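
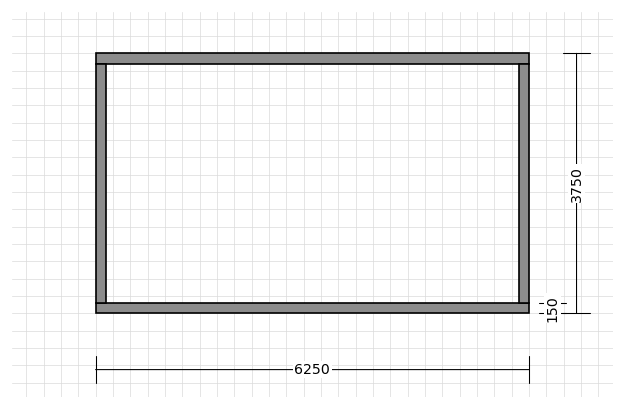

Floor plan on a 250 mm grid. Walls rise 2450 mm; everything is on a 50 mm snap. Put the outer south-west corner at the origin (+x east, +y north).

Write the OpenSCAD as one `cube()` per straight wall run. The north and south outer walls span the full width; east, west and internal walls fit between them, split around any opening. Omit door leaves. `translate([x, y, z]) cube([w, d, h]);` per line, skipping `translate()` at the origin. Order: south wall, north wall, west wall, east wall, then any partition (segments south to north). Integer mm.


cube([6250, 150, 2450]);
translate([0, 3600, 0]) cube([6250, 150, 2450]);
translate([0, 150, 0]) cube([150, 3450, 2450]);
translate([6100, 150, 0]) cube([150, 3450, 2450]);


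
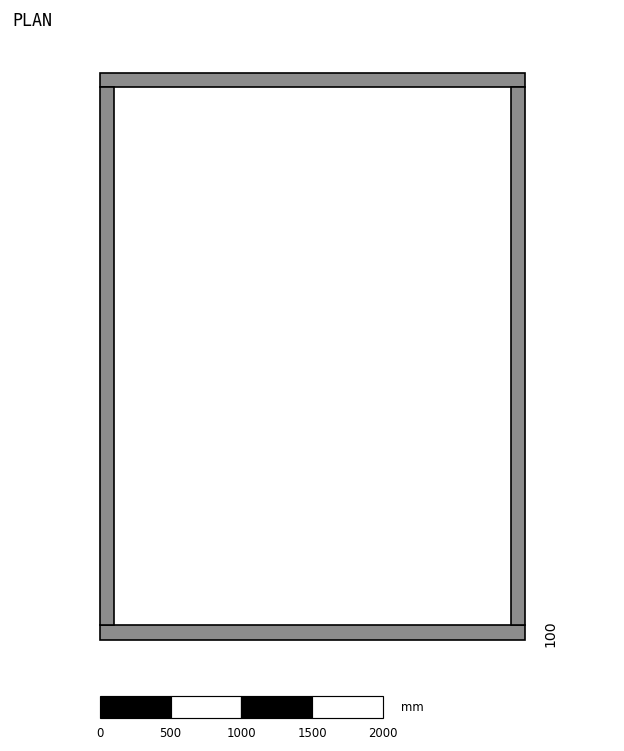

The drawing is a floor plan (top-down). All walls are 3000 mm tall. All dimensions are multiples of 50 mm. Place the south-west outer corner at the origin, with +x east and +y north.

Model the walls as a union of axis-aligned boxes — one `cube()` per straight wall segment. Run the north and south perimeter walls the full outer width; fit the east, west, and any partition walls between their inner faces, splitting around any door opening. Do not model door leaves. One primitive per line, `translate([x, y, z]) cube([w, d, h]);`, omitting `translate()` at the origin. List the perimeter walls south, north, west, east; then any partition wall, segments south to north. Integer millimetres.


cube([3000, 100, 3000]);
translate([0, 3900, 0]) cube([3000, 100, 3000]);
translate([0, 100, 0]) cube([100, 3800, 3000]);
translate([2900, 100, 0]) cube([100, 3800, 3000]);


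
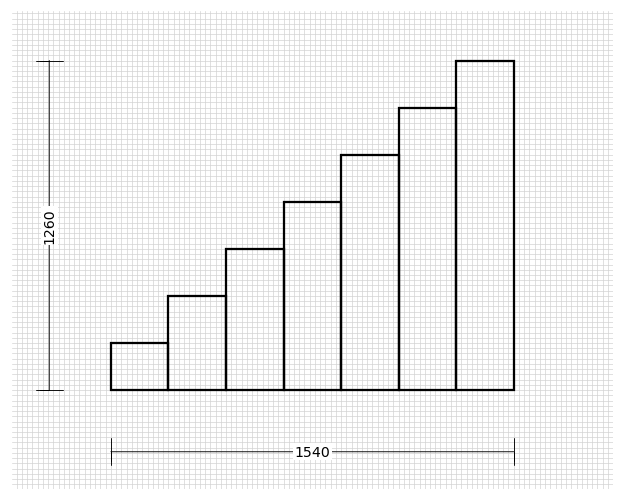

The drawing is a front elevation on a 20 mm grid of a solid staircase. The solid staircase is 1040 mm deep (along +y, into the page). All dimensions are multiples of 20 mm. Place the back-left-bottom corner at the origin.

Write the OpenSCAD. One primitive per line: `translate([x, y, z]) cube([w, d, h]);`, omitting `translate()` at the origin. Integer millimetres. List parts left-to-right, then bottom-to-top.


cube([220, 1040, 180]);
translate([220, 0, 0]) cube([220, 1040, 360]);
translate([440, 0, 0]) cube([220, 1040, 540]);
translate([660, 0, 0]) cube([220, 1040, 720]);
translate([880, 0, 0]) cube([220, 1040, 900]);
translate([1100, 0, 0]) cube([220, 1040, 1080]);
translate([1320, 0, 0]) cube([220, 1040, 1260]);


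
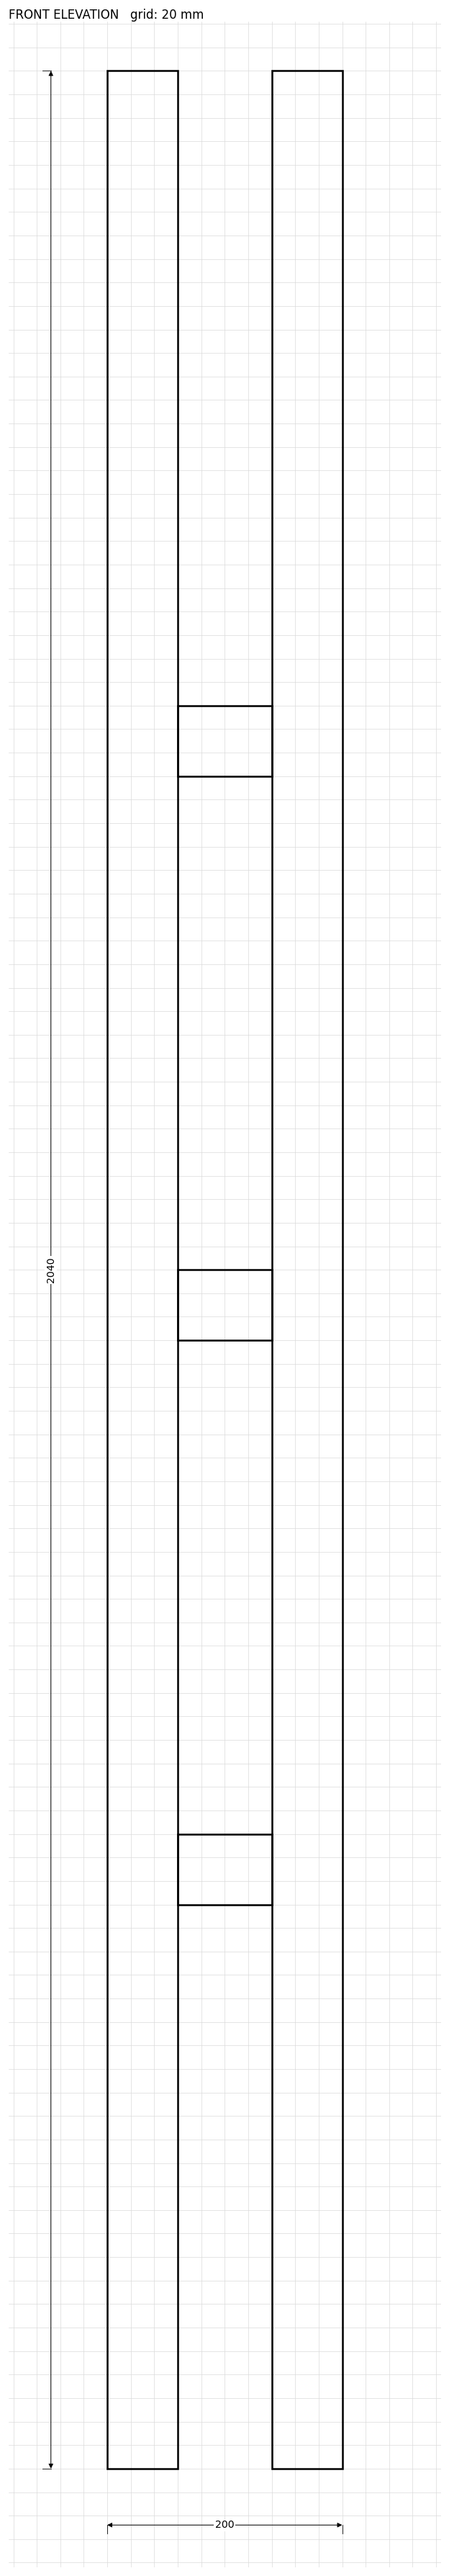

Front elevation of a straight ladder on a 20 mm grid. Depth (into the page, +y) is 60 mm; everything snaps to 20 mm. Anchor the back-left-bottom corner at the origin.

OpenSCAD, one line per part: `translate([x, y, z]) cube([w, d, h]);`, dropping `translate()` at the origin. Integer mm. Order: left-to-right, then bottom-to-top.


cube([60, 60, 2040]);
translate([60, 0, 480]) cube([80, 60, 60]);
translate([60, 0, 960]) cube([80, 60, 60]);
translate([60, 0, 1440]) cube([80, 60, 60]);
translate([140, 0, 0]) cube([60, 60, 2040]);


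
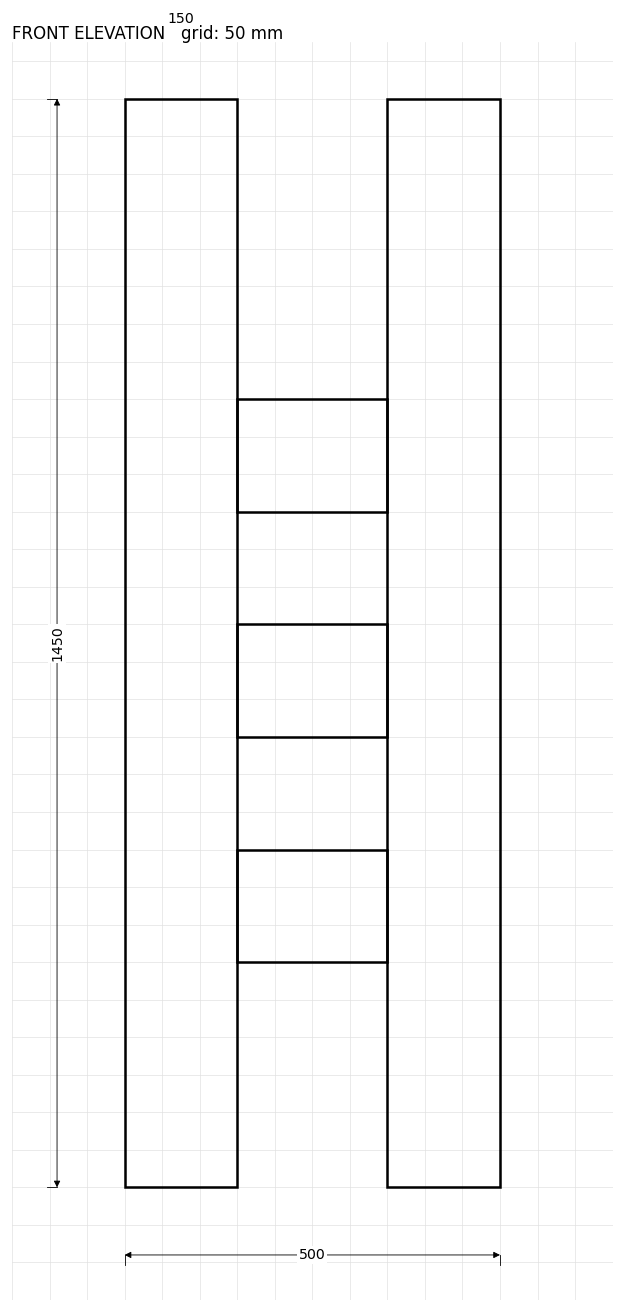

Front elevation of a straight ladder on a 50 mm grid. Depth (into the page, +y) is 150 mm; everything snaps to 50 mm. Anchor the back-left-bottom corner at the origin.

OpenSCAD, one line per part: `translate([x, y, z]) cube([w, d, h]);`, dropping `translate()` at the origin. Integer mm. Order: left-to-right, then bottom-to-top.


cube([150, 150, 1450]);
translate([150, 0, 300]) cube([200, 150, 150]);
translate([150, 0, 600]) cube([200, 150, 150]);
translate([150, 0, 900]) cube([200, 150, 150]);
translate([350, 0, 0]) cube([150, 150, 1450]);


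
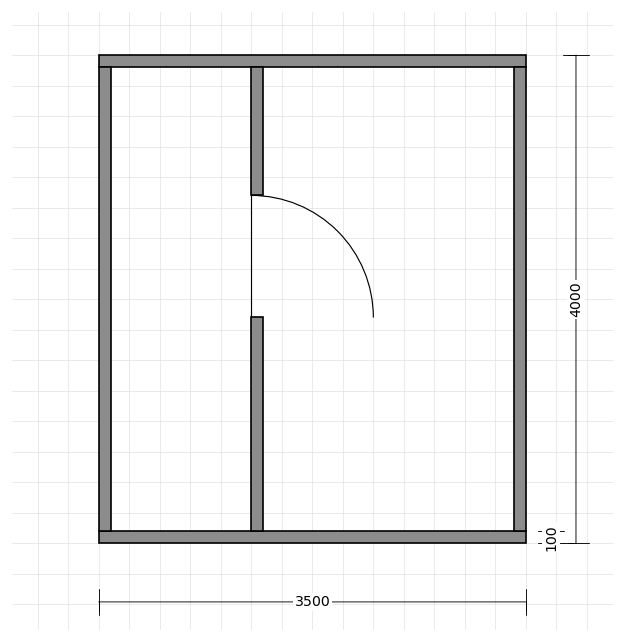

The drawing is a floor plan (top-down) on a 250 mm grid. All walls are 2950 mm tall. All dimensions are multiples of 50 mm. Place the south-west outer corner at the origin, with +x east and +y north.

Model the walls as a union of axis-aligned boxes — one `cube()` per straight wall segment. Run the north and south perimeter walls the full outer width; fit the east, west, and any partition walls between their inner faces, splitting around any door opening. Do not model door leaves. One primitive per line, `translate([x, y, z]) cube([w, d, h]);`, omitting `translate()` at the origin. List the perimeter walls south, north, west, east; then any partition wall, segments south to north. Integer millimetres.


cube([3500, 100, 2950]);
translate([0, 3900, 0]) cube([3500, 100, 2950]);
translate([0, 100, 0]) cube([100, 3800, 2950]);
translate([3400, 100, 0]) cube([100, 3800, 2950]);
translate([1250, 100, 0]) cube([100, 1750, 2950]);
translate([1250, 2850, 0]) cube([100, 1050, 2950]);


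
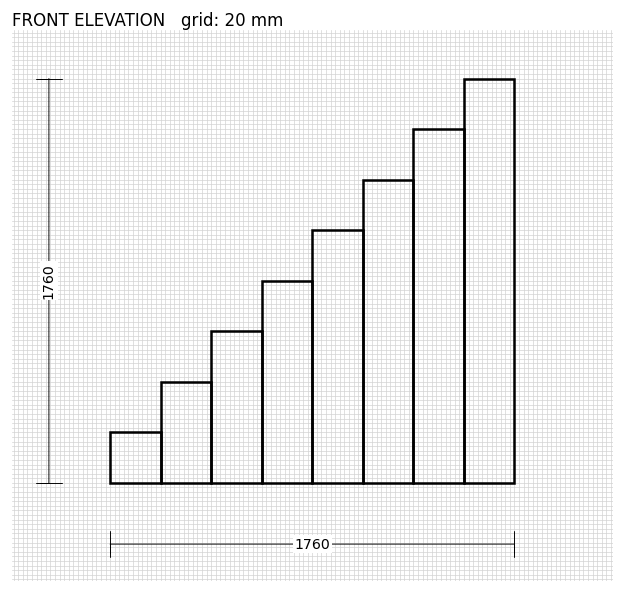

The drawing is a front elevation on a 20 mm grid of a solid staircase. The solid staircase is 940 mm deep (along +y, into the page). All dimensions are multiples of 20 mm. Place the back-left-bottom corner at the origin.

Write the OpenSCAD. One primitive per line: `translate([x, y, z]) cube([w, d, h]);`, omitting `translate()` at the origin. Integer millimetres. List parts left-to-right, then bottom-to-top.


cube([220, 940, 220]);
translate([220, 0, 0]) cube([220, 940, 440]);
translate([440, 0, 0]) cube([220, 940, 660]);
translate([660, 0, 0]) cube([220, 940, 880]);
translate([880, 0, 0]) cube([220, 940, 1100]);
translate([1100, 0, 0]) cube([220, 940, 1320]);
translate([1320, 0, 0]) cube([220, 940, 1540]);
translate([1540, 0, 0]) cube([220, 940, 1760]);


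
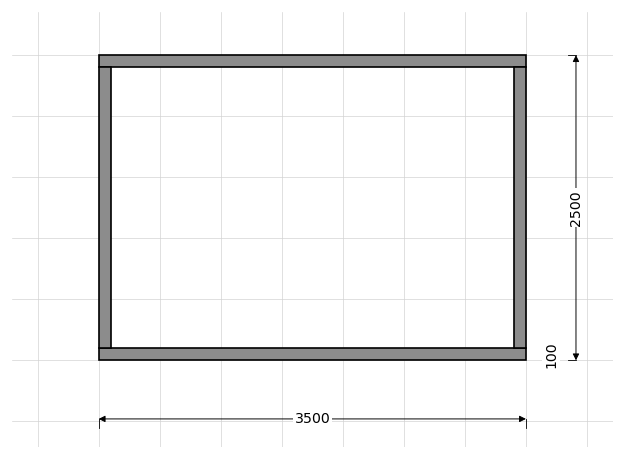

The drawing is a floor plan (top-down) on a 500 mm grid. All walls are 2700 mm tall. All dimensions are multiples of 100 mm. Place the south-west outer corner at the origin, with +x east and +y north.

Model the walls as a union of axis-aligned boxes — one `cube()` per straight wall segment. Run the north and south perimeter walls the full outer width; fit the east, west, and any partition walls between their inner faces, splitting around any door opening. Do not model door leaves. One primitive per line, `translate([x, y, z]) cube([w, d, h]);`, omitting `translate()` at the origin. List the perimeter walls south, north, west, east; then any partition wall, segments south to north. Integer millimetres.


cube([3500, 100, 2700]);
translate([0, 2400, 0]) cube([3500, 100, 2700]);
translate([0, 100, 0]) cube([100, 2300, 2700]);
translate([3400, 100, 0]) cube([100, 2300, 2700]);


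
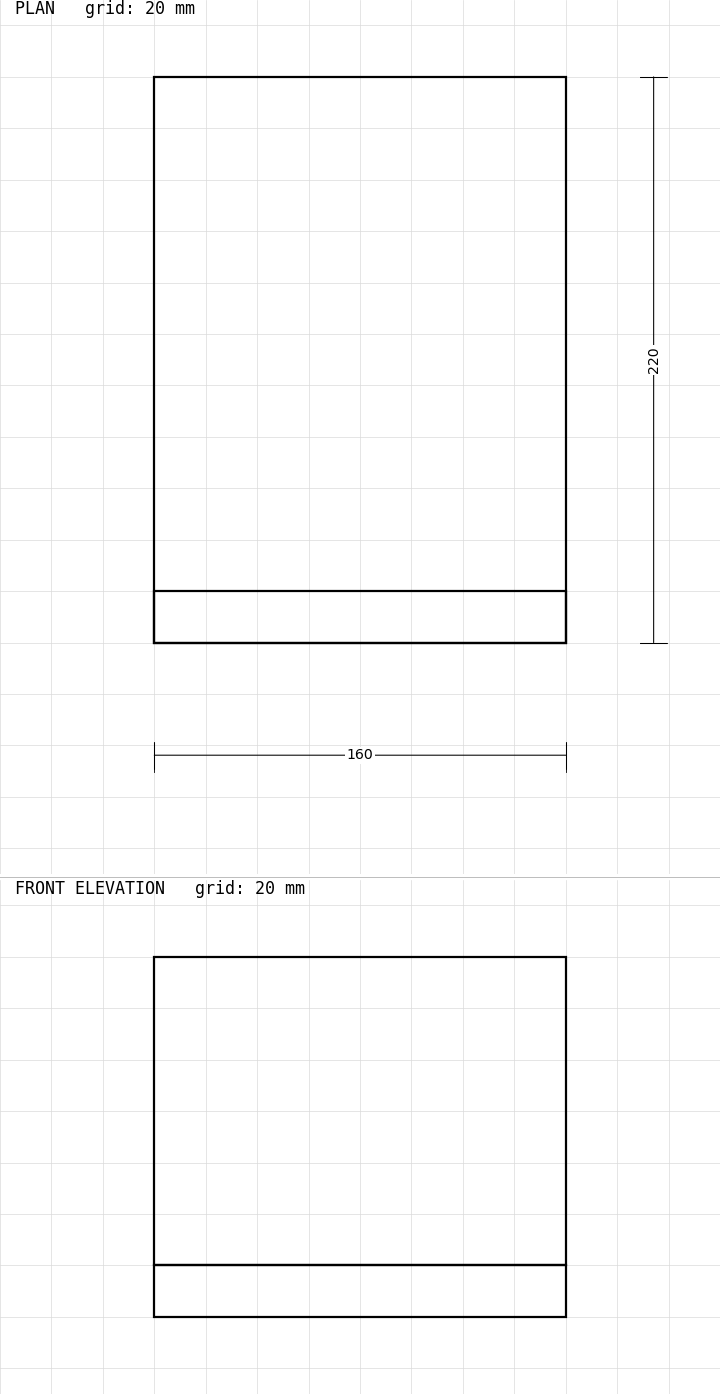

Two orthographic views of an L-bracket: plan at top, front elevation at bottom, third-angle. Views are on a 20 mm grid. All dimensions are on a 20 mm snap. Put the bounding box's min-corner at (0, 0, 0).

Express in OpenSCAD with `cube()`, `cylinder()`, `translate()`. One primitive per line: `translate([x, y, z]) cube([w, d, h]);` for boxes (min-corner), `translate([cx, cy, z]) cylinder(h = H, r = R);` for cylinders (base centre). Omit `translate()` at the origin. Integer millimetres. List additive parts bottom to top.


cube([160, 220, 20]);
translate([0, 0, 20]) cube([160, 20, 120]);


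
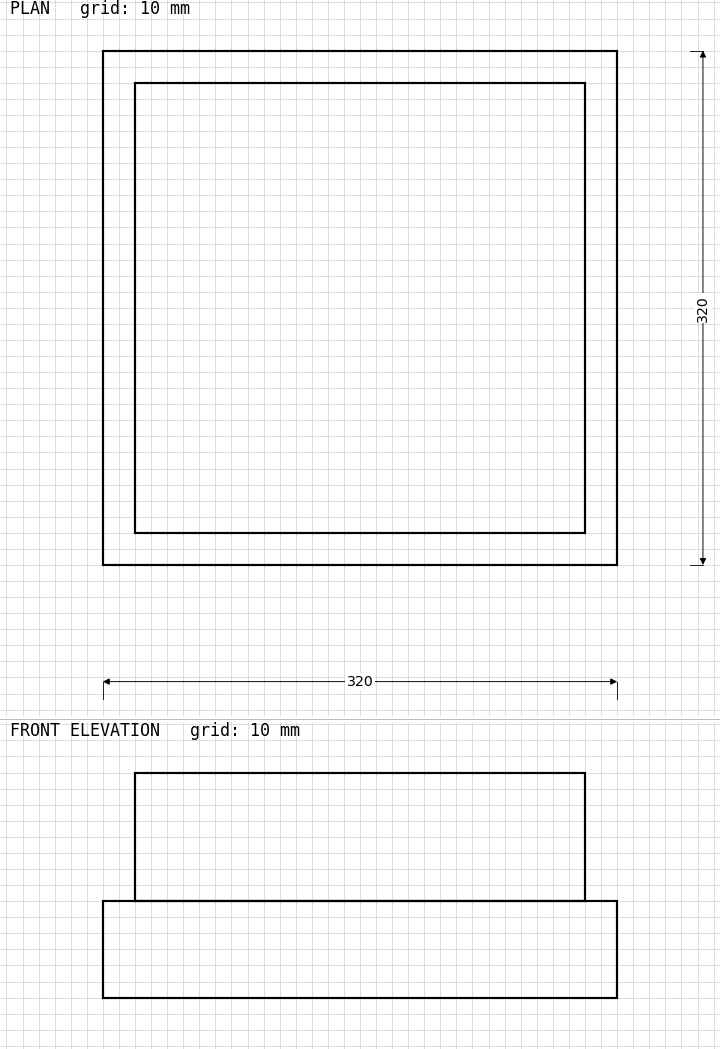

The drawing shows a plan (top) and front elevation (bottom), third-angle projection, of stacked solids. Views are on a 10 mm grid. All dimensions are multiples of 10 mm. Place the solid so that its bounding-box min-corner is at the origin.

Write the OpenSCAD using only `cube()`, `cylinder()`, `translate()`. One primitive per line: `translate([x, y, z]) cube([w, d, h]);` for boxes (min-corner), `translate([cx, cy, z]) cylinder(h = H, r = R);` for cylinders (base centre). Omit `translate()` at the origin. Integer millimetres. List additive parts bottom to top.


cube([320, 320, 60]);
translate([20, 20, 60]) cube([280, 280, 80]);


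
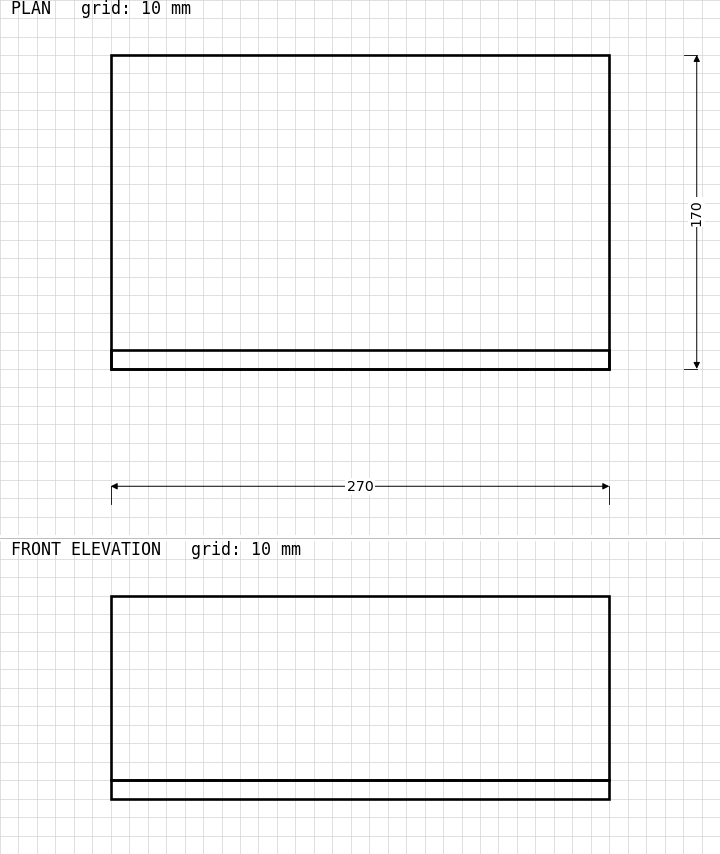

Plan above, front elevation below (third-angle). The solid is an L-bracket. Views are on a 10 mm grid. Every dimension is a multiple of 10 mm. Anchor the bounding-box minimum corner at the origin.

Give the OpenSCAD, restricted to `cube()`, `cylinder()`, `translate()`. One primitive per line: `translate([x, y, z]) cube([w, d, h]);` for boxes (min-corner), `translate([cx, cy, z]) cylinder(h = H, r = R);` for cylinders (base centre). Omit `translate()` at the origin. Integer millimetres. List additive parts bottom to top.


cube([270, 170, 10]);
translate([0, 0, 10]) cube([270, 10, 100]);


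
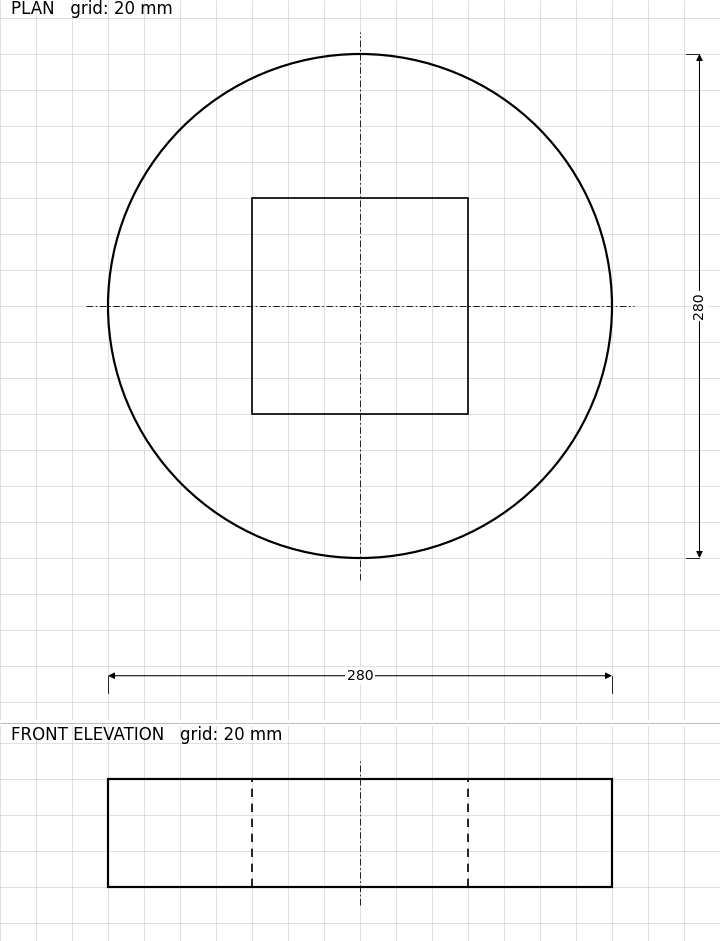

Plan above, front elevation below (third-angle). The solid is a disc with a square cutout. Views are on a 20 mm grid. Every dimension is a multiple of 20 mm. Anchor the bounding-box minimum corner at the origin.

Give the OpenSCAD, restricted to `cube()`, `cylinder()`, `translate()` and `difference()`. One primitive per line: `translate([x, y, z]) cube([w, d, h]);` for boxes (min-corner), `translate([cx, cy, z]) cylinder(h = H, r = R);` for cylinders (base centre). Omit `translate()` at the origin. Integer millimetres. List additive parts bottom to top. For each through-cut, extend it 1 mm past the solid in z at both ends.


difference() {
  translate([140, 140, 0]) cylinder(h = 60, r = 140);
  translate([80, 80, -1]) cube([120, 120, 62]);
}


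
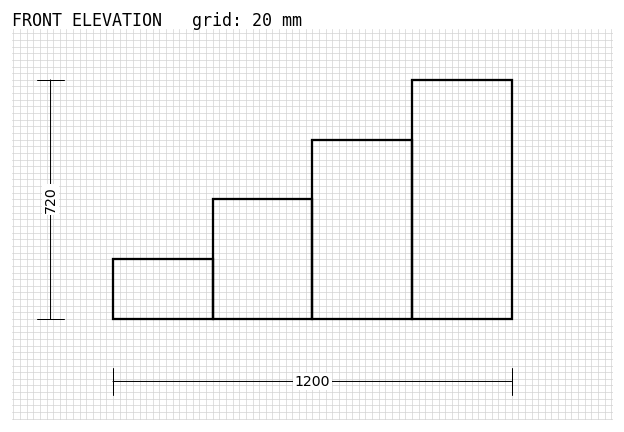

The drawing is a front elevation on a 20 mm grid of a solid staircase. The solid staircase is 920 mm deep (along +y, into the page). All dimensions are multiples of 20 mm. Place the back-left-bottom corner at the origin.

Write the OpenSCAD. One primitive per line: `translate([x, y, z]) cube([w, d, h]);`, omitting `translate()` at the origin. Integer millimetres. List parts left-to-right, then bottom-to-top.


cube([300, 920, 180]);
translate([300, 0, 0]) cube([300, 920, 360]);
translate([600, 0, 0]) cube([300, 920, 540]);
translate([900, 0, 0]) cube([300, 920, 720]);


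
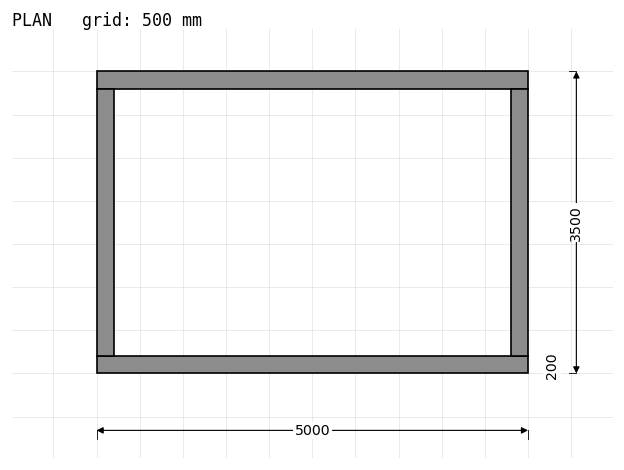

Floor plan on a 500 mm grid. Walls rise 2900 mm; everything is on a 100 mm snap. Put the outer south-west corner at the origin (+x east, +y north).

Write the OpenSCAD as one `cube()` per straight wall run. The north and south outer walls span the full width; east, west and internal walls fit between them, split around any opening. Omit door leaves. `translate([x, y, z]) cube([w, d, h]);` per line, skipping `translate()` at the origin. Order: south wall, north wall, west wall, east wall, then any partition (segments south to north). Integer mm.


cube([5000, 200, 2900]);
translate([0, 3300, 0]) cube([5000, 200, 2900]);
translate([0, 200, 0]) cube([200, 3100, 2900]);
translate([4800, 200, 0]) cube([200, 3100, 2900]);


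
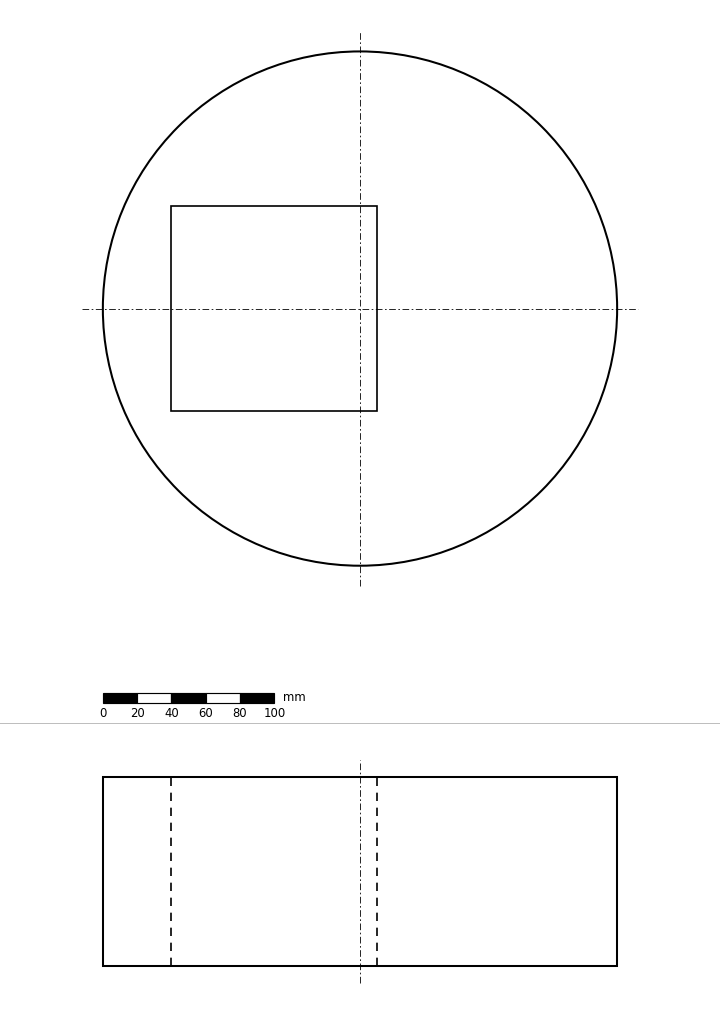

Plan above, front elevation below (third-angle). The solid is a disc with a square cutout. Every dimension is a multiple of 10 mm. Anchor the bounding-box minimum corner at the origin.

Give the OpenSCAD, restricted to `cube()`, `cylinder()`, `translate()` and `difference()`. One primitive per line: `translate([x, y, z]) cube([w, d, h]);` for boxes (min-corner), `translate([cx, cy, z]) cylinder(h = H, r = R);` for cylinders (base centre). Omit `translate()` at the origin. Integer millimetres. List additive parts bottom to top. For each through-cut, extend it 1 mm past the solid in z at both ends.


difference() {
  translate([150, 150, 0]) cylinder(h = 110, r = 150);
  translate([40, 90, -1]) cube([120, 120, 112]);
}


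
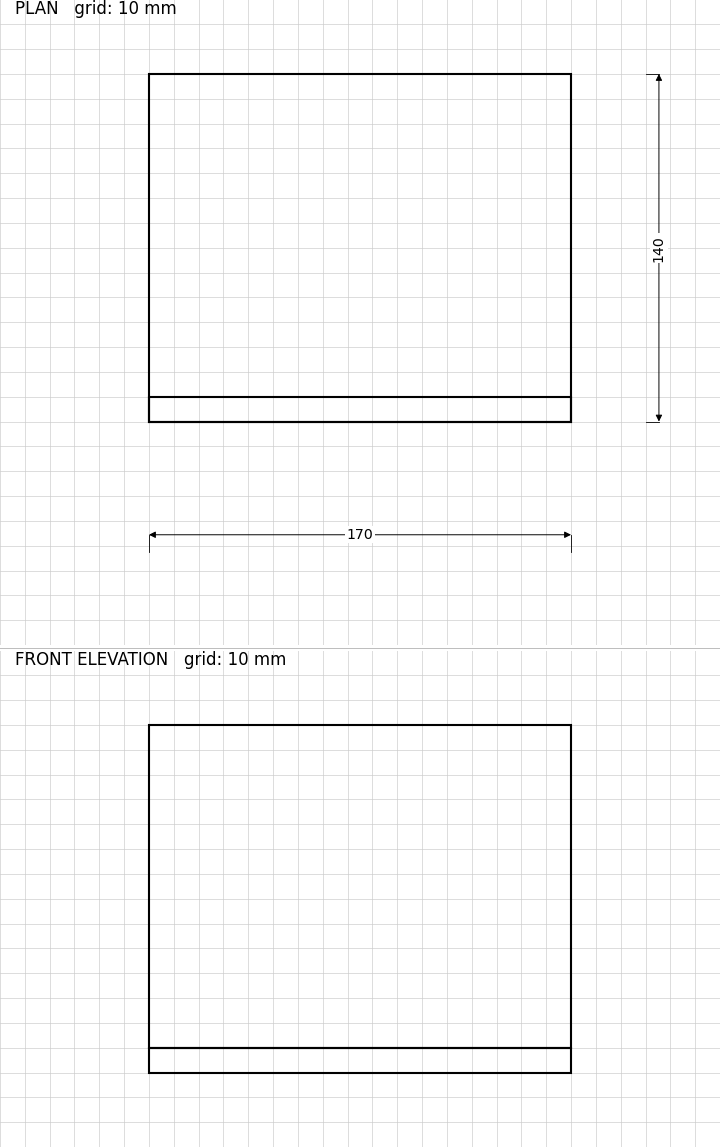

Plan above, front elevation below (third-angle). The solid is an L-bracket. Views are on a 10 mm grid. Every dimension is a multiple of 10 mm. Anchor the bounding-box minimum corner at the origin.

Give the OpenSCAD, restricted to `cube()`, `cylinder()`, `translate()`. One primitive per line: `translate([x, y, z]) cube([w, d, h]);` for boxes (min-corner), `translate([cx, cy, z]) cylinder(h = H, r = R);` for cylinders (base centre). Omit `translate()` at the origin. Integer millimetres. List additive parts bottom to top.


cube([170, 140, 10]);
translate([0, 0, 10]) cube([170, 10, 130]);


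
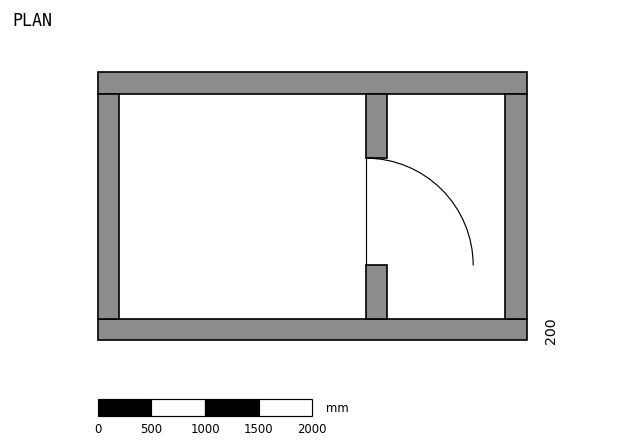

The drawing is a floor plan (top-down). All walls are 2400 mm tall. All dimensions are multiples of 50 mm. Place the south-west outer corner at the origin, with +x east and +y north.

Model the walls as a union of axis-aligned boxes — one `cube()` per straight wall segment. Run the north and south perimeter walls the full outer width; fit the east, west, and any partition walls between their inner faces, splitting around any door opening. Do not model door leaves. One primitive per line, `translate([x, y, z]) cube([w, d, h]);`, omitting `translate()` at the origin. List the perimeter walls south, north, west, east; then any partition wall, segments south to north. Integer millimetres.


cube([4000, 200, 2400]);
translate([0, 2300, 0]) cube([4000, 200, 2400]);
translate([0, 200, 0]) cube([200, 2100, 2400]);
translate([3800, 200, 0]) cube([200, 2100, 2400]);
translate([2500, 200, 0]) cube([200, 500, 2400]);
translate([2500, 1700, 0]) cube([200, 600, 2400]);


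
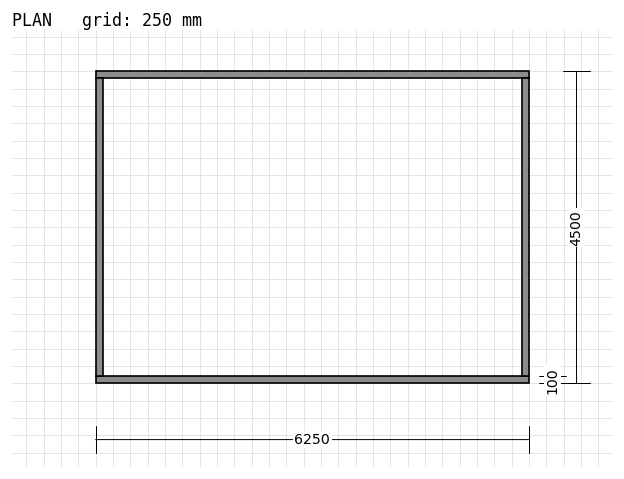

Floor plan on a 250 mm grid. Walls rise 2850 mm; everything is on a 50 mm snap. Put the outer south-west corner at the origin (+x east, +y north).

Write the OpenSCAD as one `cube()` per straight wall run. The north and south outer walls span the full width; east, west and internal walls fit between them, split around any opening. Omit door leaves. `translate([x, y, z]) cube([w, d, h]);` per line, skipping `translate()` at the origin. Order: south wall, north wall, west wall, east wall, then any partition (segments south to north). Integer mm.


cube([6250, 100, 2850]);
translate([0, 4400, 0]) cube([6250, 100, 2850]);
translate([0, 100, 0]) cube([100, 4300, 2850]);
translate([6150, 100, 0]) cube([100, 4300, 2850]);


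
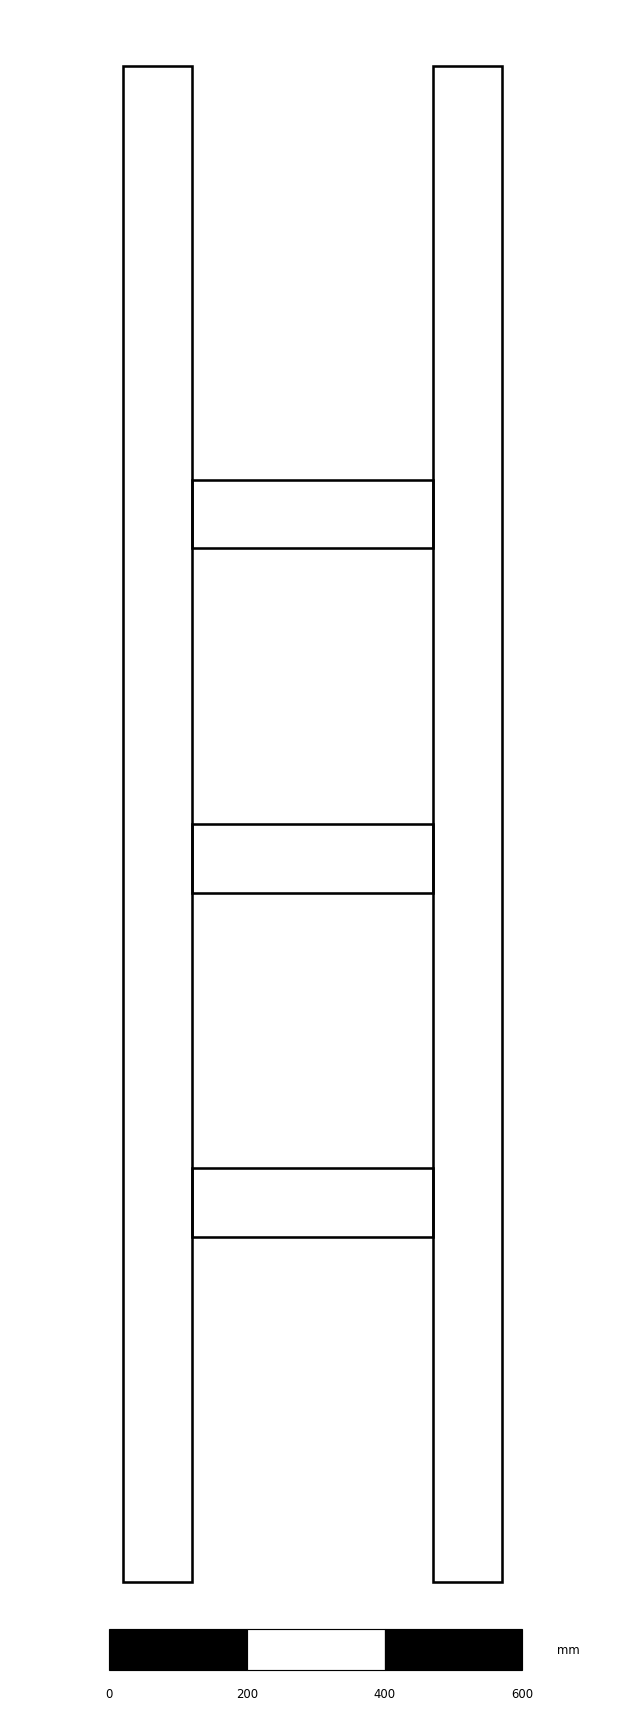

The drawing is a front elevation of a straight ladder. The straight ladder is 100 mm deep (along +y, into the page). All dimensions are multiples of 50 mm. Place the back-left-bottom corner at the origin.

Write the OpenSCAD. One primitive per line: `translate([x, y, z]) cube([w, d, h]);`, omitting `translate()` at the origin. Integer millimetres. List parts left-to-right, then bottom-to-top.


cube([100, 100, 2200]);
translate([100, 0, 500]) cube([350, 100, 100]);
translate([100, 0, 1000]) cube([350, 100, 100]);
translate([100, 0, 1500]) cube([350, 100, 100]);
translate([450, 0, 0]) cube([100, 100, 2200]);


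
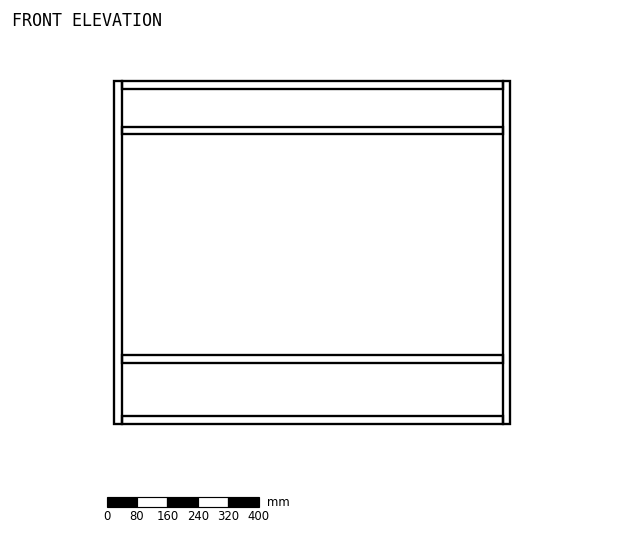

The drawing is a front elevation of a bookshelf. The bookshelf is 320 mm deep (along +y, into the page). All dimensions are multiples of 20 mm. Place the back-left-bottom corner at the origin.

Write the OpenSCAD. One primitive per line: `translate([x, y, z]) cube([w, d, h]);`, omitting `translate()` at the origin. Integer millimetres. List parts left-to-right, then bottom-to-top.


cube([20, 320, 900]);
translate([20, 0, 0]) cube([1000, 320, 20]);
translate([20, 0, 160]) cube([1000, 320, 20]);
translate([20, 0, 760]) cube([1000, 320, 20]);
translate([20, 0, 880]) cube([1000, 320, 20]);
translate([1020, 0, 0]) cube([20, 320, 900]);


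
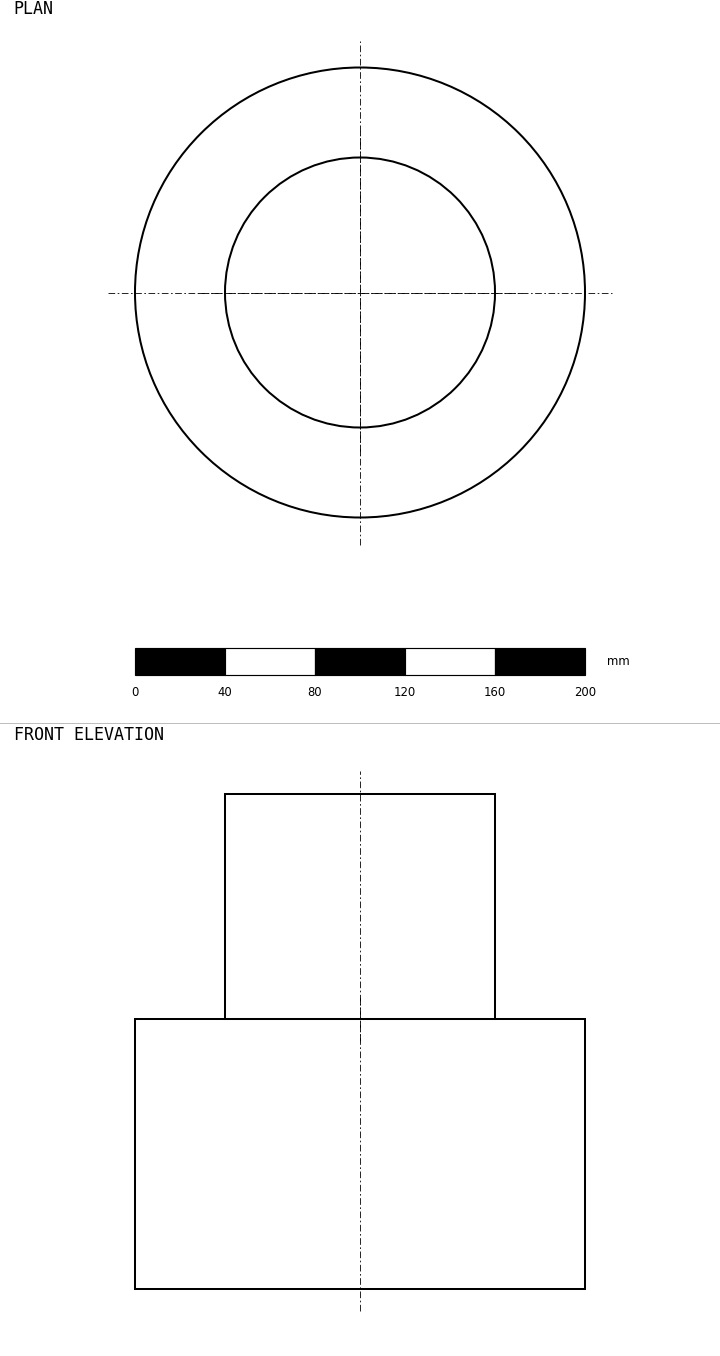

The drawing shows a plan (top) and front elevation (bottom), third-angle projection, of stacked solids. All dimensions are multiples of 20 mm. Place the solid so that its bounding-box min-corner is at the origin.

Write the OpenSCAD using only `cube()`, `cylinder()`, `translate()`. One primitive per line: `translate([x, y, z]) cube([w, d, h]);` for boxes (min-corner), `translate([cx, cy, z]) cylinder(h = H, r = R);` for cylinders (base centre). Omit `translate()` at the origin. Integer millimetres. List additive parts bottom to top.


translate([100, 100, 0]) cylinder(h = 120, r = 100);
translate([100, 100, 120]) cylinder(h = 100, r = 60);


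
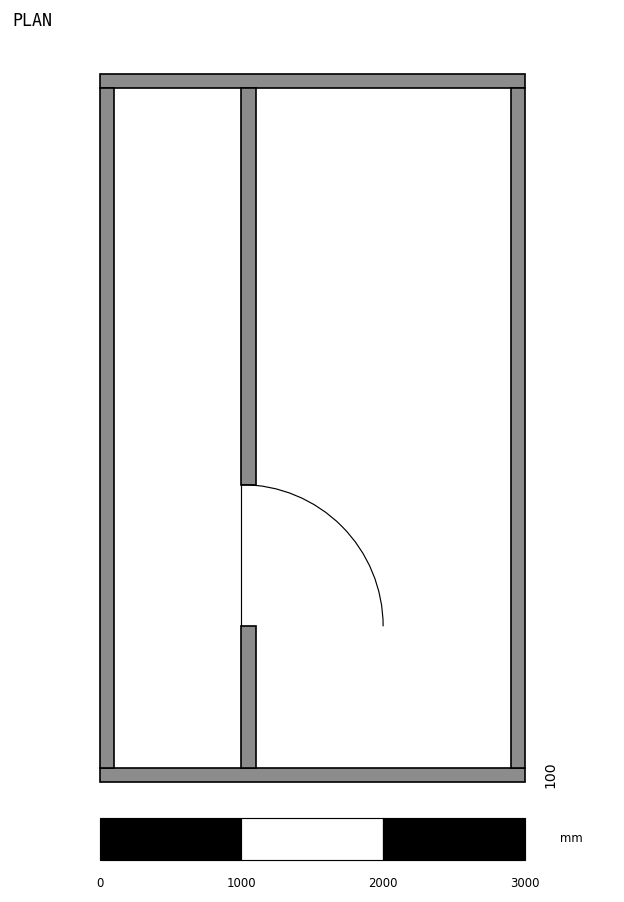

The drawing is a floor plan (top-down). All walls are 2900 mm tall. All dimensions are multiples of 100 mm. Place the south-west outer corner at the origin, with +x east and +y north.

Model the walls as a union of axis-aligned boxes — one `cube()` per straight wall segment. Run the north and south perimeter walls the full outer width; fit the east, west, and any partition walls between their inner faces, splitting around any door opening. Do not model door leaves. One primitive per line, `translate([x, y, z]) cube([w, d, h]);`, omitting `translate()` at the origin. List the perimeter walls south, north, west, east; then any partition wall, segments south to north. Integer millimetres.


cube([3000, 100, 2900]);
translate([0, 4900, 0]) cube([3000, 100, 2900]);
translate([0, 100, 0]) cube([100, 4800, 2900]);
translate([2900, 100, 0]) cube([100, 4800, 2900]);
translate([1000, 100, 0]) cube([100, 1000, 2900]);
translate([1000, 2100, 0]) cube([100, 2800, 2900]);


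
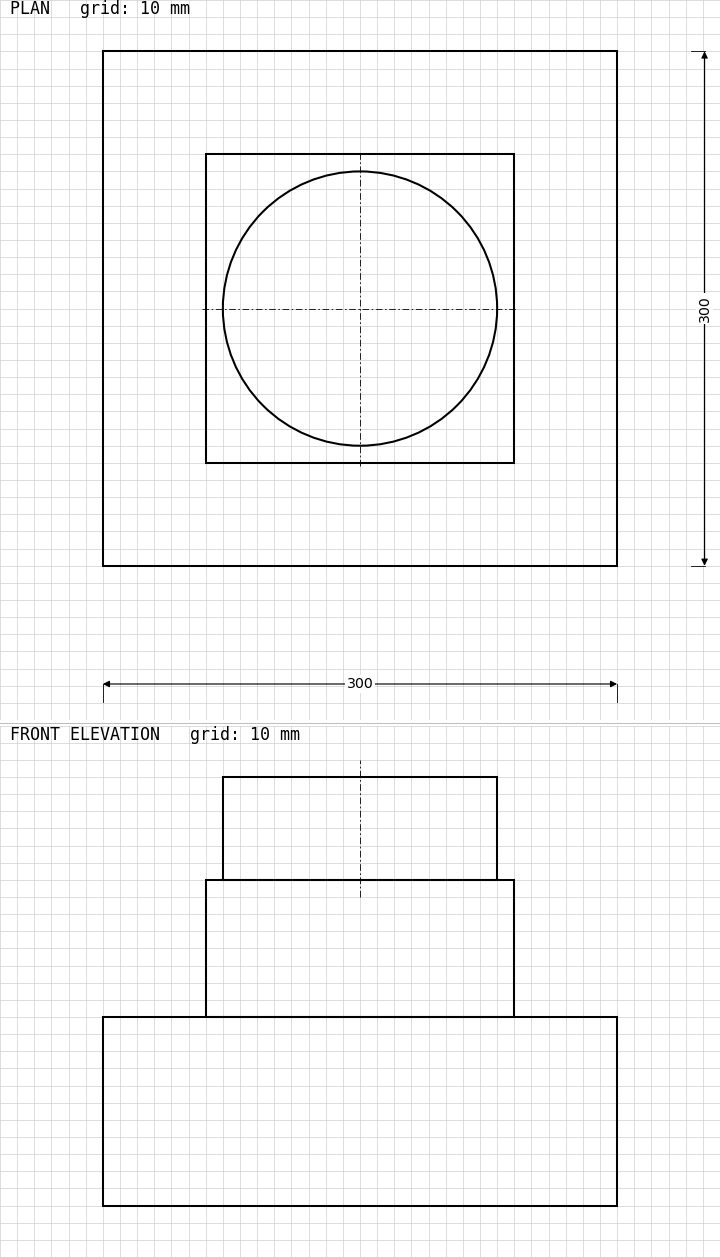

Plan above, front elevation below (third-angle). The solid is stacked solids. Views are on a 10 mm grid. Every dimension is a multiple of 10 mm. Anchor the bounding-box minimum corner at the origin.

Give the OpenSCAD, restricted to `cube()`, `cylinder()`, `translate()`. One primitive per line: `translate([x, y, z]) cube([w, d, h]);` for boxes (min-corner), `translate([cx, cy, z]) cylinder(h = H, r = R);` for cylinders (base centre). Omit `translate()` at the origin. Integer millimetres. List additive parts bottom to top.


cube([300, 300, 110]);
translate([60, 60, 110]) cube([180, 180, 80]);
translate([150, 150, 190]) cylinder(h = 60, r = 80);


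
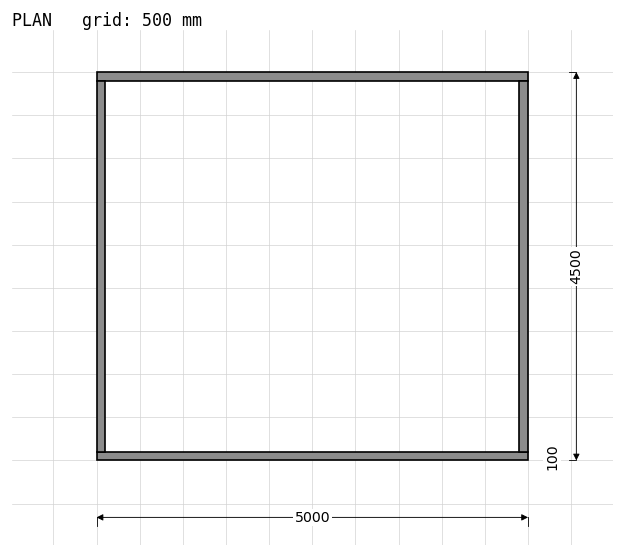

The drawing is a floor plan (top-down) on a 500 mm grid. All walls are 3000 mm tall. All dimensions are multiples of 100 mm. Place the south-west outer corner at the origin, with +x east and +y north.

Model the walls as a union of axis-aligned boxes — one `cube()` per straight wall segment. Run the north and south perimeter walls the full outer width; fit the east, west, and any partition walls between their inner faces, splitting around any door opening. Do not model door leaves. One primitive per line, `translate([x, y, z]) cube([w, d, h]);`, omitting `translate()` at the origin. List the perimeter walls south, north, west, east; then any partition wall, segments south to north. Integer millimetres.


cube([5000, 100, 3000]);
translate([0, 4400, 0]) cube([5000, 100, 3000]);
translate([0, 100, 0]) cube([100, 4300, 3000]);
translate([4900, 100, 0]) cube([100, 4300, 3000]);


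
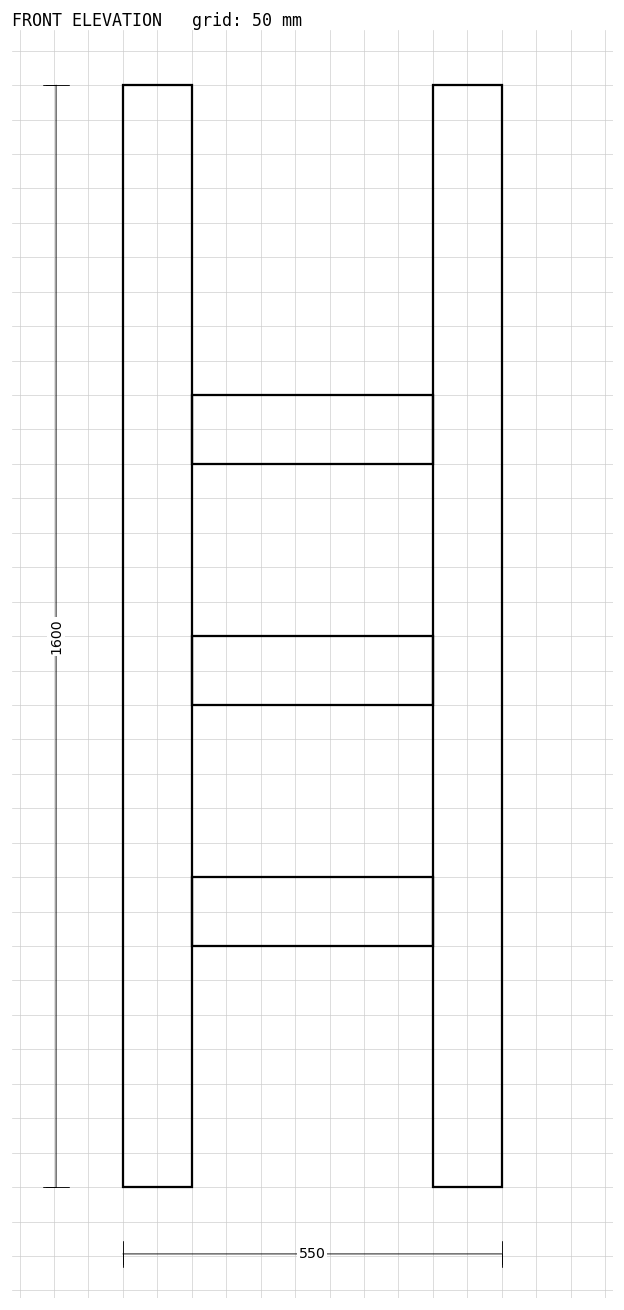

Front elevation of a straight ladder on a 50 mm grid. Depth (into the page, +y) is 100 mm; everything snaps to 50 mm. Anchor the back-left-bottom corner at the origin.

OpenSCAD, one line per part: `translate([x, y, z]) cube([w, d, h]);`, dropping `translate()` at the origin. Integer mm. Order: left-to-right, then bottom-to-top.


cube([100, 100, 1600]);
translate([100, 0, 350]) cube([350, 100, 100]);
translate([100, 0, 700]) cube([350, 100, 100]);
translate([100, 0, 1050]) cube([350, 100, 100]);
translate([450, 0, 0]) cube([100, 100, 1600]);


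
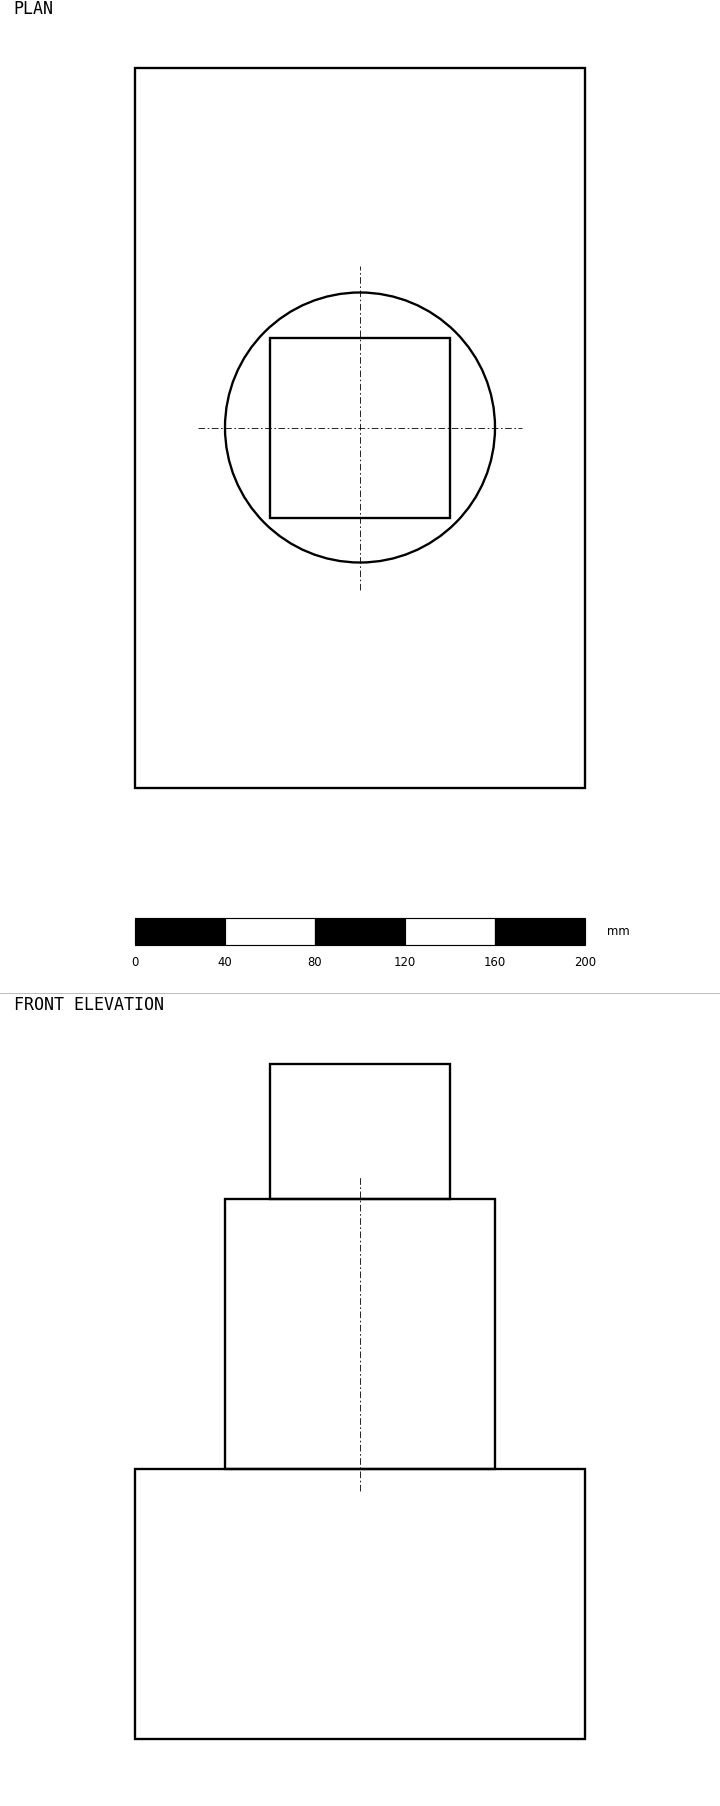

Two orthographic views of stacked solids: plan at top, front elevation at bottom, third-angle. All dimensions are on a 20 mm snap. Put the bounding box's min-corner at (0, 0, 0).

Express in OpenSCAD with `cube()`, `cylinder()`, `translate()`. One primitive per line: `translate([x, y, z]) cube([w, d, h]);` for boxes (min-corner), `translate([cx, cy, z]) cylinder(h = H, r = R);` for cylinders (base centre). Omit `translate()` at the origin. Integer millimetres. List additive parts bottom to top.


cube([200, 320, 120]);
translate([100, 160, 120]) cylinder(h = 120, r = 60);
translate([60, 120, 240]) cube([80, 80, 60]);


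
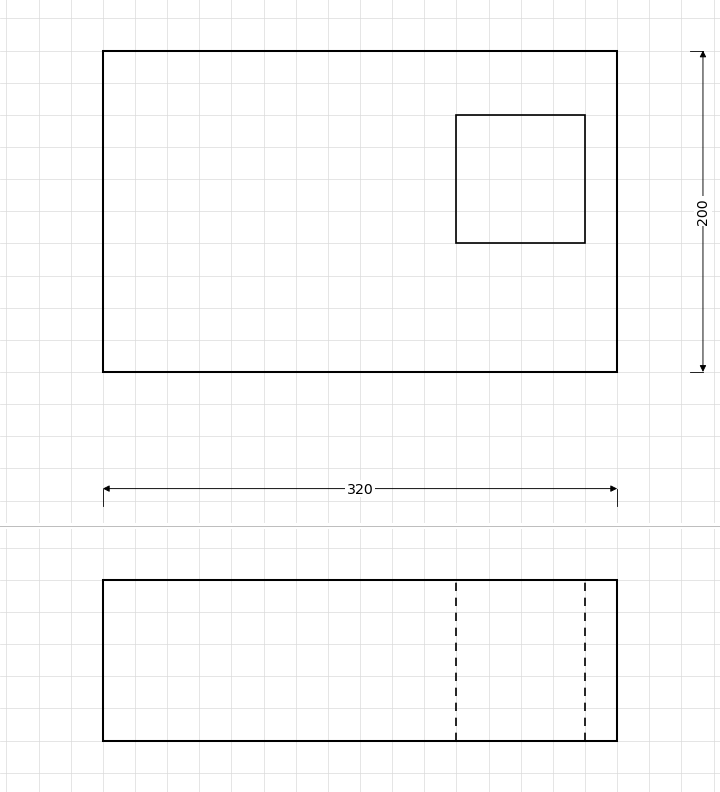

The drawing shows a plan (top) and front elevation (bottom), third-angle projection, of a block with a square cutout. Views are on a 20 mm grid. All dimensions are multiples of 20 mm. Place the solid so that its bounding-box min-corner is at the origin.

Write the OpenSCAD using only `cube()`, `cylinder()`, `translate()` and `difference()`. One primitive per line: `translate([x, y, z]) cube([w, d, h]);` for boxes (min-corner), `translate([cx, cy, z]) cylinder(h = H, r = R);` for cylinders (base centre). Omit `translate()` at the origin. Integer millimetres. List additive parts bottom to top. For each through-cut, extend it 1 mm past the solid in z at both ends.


difference() {
  cube([320, 200, 100]);
  translate([220, 80, -1]) cube([80, 80, 102]);
}


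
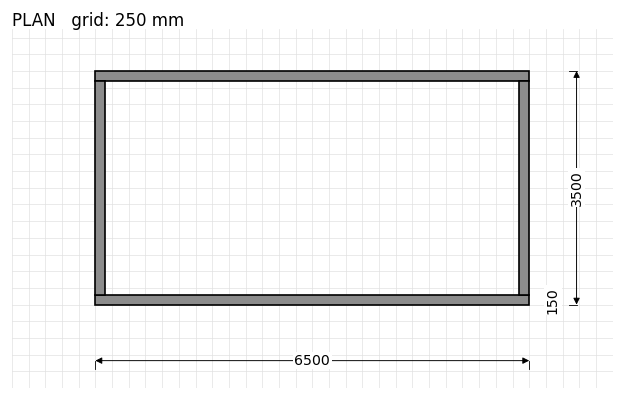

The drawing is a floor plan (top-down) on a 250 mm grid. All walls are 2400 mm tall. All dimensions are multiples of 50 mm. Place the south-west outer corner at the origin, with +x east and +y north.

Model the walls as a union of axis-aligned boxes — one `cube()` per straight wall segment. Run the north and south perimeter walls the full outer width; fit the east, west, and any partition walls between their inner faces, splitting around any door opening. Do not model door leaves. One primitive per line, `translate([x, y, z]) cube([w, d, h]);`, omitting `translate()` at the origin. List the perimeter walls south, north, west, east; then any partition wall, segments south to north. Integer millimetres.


cube([6500, 150, 2400]);
translate([0, 3350, 0]) cube([6500, 150, 2400]);
translate([0, 150, 0]) cube([150, 3200, 2400]);
translate([6350, 150, 0]) cube([150, 3200, 2400]);


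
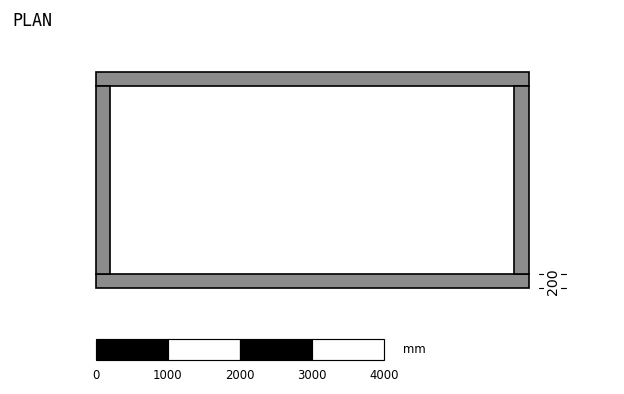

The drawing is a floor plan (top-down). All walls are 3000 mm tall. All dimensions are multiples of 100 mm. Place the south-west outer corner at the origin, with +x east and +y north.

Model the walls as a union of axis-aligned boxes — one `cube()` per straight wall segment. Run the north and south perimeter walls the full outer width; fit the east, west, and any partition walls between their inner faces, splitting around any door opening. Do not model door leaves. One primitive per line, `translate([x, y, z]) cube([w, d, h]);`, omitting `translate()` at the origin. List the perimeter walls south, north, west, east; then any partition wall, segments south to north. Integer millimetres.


cube([6000, 200, 3000]);
translate([0, 2800, 0]) cube([6000, 200, 3000]);
translate([0, 200, 0]) cube([200, 2600, 3000]);
translate([5800, 200, 0]) cube([200, 2600, 3000]);


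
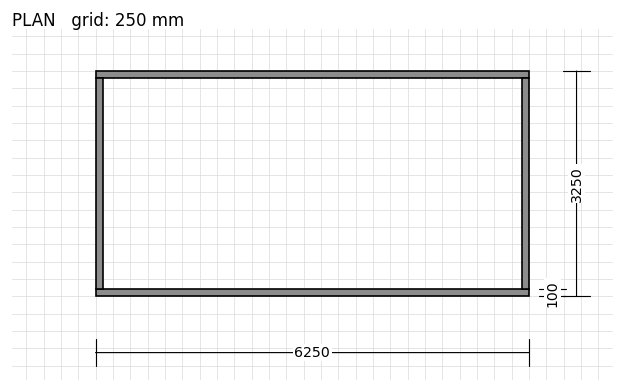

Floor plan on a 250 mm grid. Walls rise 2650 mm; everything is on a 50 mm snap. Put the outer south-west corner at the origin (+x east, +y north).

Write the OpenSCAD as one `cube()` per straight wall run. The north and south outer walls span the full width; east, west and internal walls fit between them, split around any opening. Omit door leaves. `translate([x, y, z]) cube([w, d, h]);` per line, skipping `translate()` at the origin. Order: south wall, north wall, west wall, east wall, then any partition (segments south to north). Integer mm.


cube([6250, 100, 2650]);
translate([0, 3150, 0]) cube([6250, 100, 2650]);
translate([0, 100, 0]) cube([100, 3050, 2650]);
translate([6150, 100, 0]) cube([100, 3050, 2650]);


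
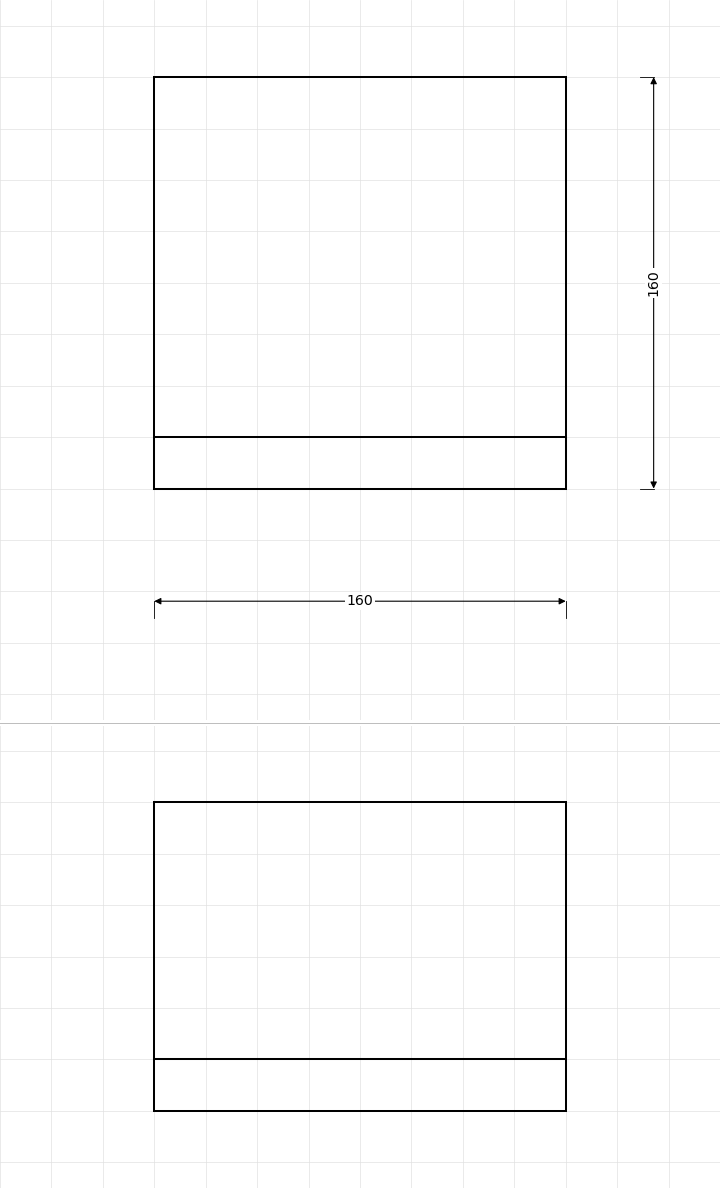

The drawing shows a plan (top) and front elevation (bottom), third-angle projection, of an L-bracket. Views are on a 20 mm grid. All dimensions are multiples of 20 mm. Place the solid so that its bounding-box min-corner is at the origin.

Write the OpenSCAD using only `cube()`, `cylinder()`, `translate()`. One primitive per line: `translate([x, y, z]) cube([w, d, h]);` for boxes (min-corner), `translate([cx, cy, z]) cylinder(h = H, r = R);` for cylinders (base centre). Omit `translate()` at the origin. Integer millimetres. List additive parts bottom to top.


cube([160, 160, 20]);
translate([0, 0, 20]) cube([160, 20, 100]);


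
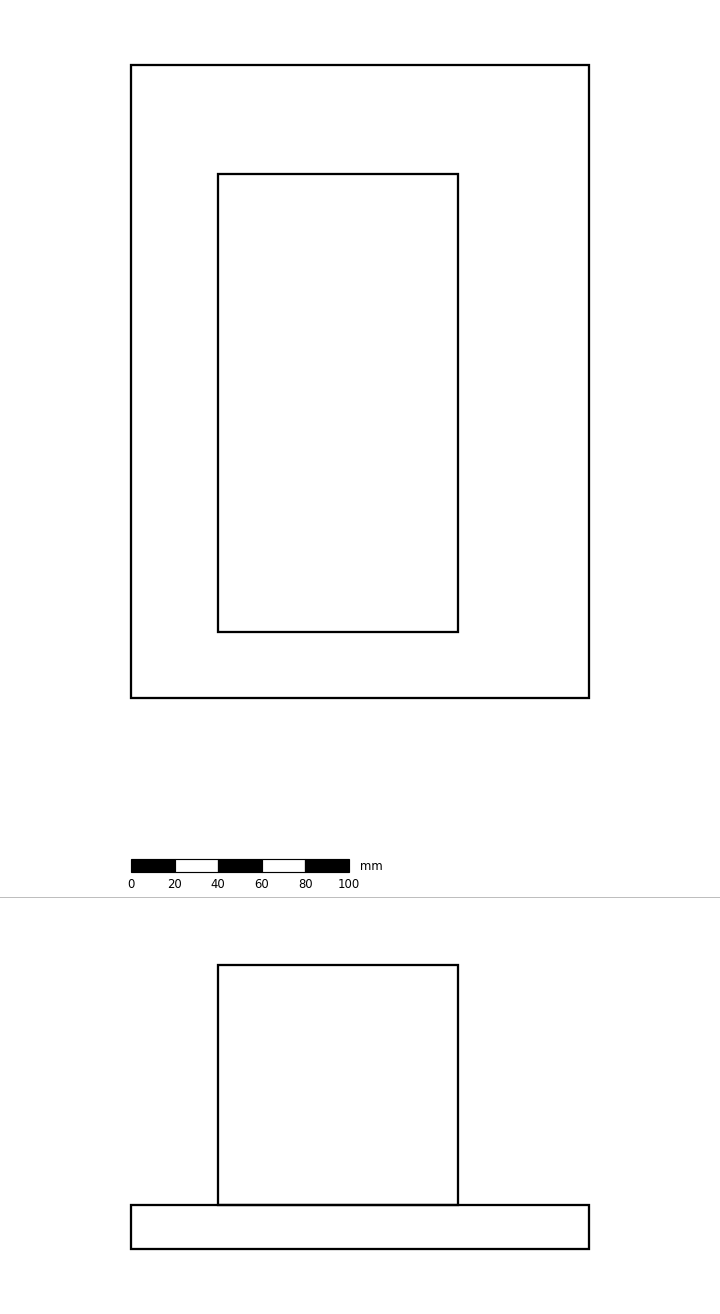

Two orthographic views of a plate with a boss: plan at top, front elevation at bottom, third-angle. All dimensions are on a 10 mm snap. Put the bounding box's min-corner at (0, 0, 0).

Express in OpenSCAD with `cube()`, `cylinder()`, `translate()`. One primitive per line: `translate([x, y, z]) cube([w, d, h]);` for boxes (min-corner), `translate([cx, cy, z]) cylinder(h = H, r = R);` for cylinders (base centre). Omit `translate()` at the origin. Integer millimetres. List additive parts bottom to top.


cube([210, 290, 20]);
translate([40, 30, 20]) cube([110, 210, 110]);


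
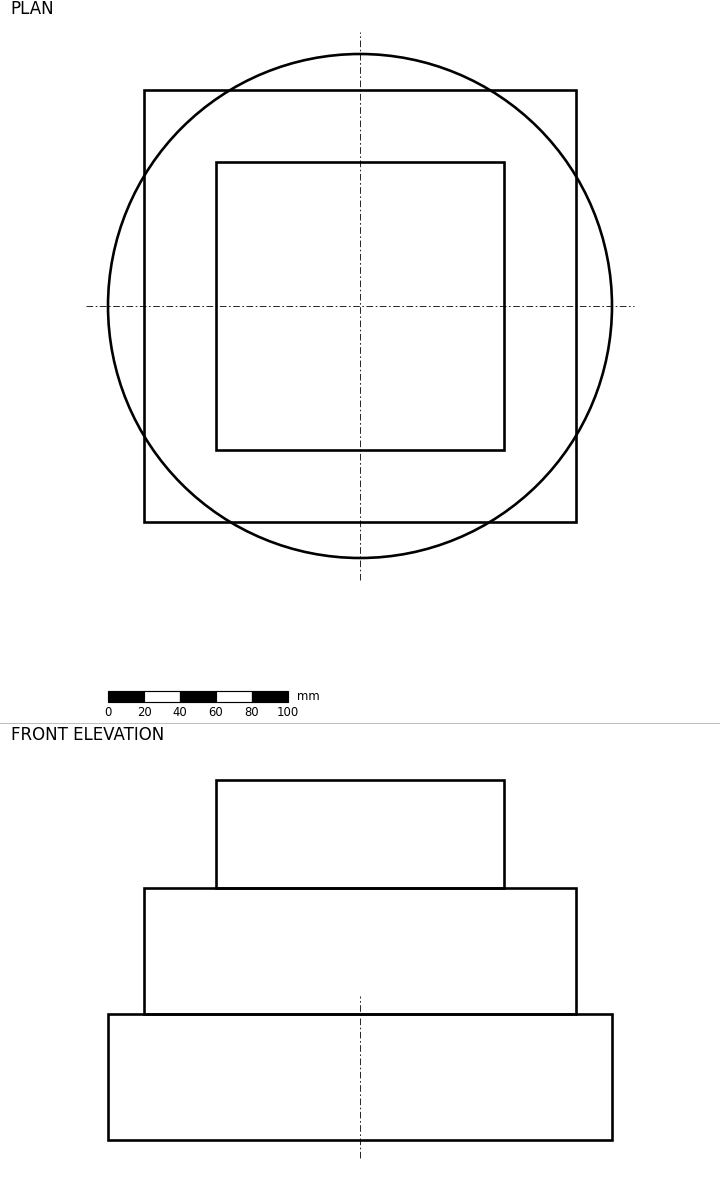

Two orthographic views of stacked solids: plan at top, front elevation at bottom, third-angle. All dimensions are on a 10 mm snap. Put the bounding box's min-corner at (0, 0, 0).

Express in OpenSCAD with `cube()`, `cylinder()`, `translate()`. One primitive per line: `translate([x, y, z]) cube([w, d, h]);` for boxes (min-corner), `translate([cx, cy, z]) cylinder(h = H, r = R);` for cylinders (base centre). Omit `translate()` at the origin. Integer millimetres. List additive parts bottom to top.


translate([140, 140, 0]) cylinder(h = 70, r = 140);
translate([20, 20, 70]) cube([240, 240, 70]);
translate([60, 60, 140]) cube([160, 160, 60]);


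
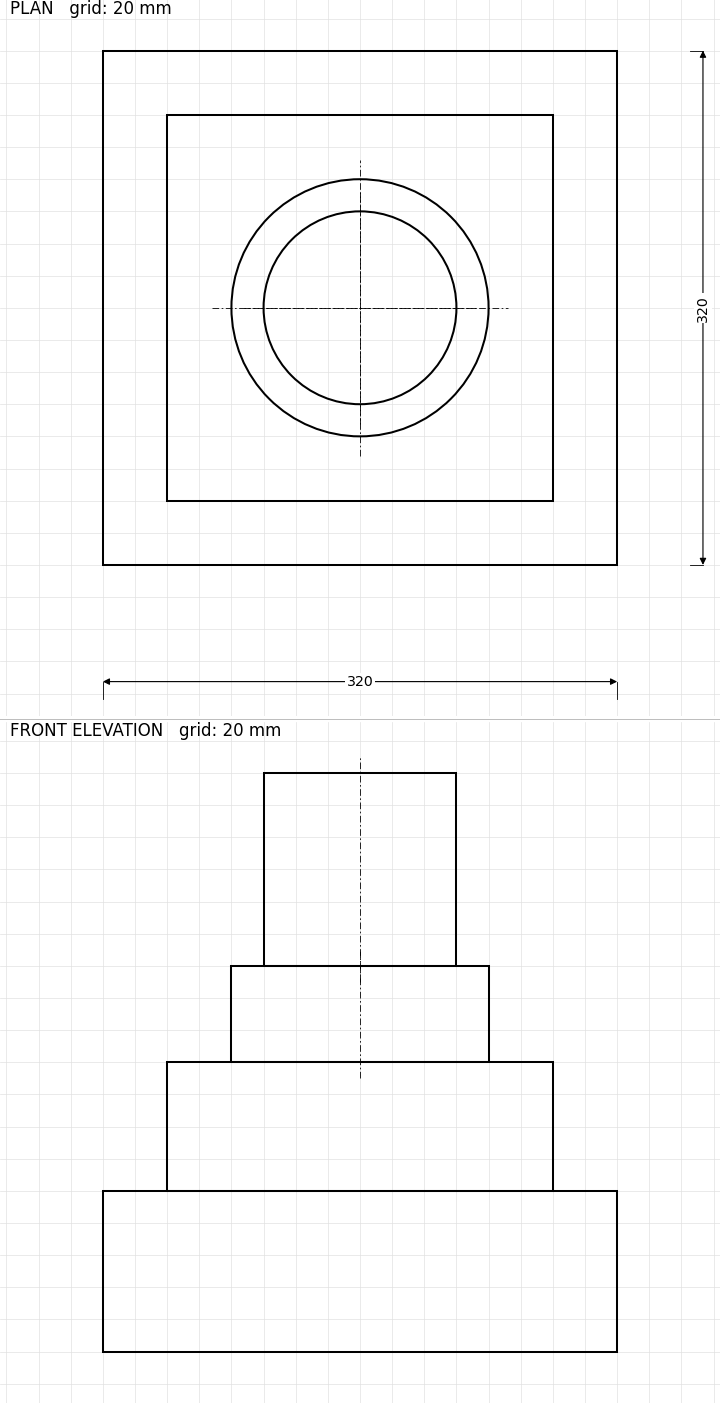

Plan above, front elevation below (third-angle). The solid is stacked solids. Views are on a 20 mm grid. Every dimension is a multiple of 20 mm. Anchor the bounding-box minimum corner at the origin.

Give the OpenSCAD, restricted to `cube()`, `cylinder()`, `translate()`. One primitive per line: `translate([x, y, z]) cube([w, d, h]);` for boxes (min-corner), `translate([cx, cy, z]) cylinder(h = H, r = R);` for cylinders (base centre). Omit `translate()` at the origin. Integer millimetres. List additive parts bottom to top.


cube([320, 320, 100]);
translate([40, 40, 100]) cube([240, 240, 80]);
translate([160, 160, 180]) cylinder(h = 60, r = 80);
translate([160, 160, 240]) cylinder(h = 120, r = 60);


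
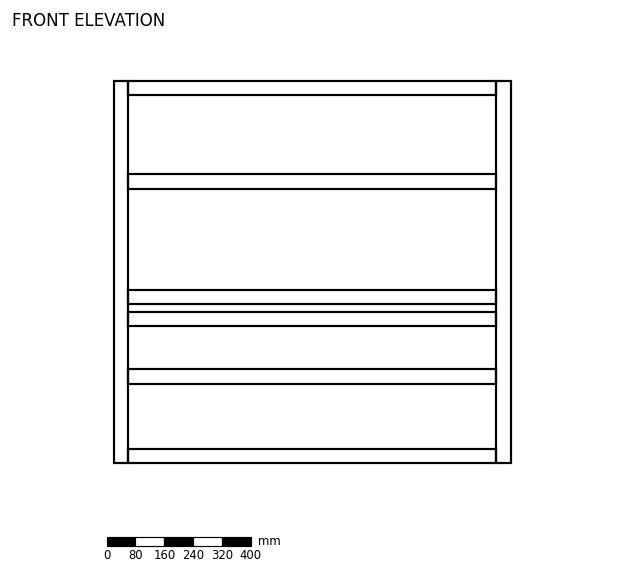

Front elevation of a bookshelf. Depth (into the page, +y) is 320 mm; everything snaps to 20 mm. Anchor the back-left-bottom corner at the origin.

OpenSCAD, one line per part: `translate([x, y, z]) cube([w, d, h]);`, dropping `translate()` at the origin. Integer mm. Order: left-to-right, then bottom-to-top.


cube([40, 320, 1060]);
translate([40, 0, 0]) cube([1020, 320, 40]);
translate([40, 0, 220]) cube([1020, 320, 40]);
translate([40, 0, 380]) cube([1020, 320, 40]);
translate([40, 0, 440]) cube([1020, 320, 40]);
translate([40, 0, 760]) cube([1020, 320, 40]);
translate([40, 0, 1020]) cube([1020, 320, 40]);
translate([1060, 0, 0]) cube([40, 320, 1060]);


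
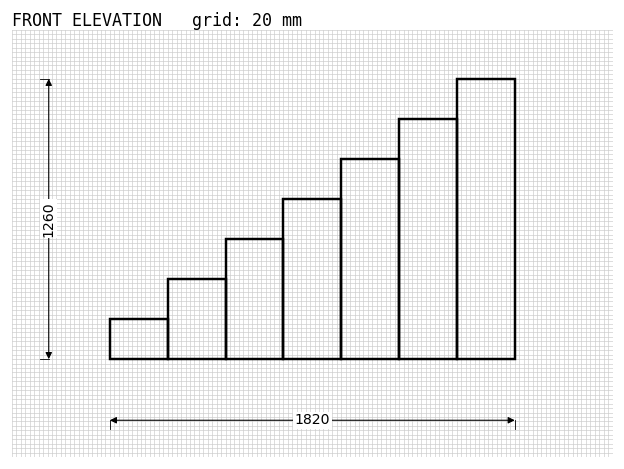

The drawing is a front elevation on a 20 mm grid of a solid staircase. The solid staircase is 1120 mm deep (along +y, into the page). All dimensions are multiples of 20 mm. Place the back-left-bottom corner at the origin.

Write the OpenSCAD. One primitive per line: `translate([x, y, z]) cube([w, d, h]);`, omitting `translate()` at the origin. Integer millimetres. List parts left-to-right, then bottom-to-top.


cube([260, 1120, 180]);
translate([260, 0, 0]) cube([260, 1120, 360]);
translate([520, 0, 0]) cube([260, 1120, 540]);
translate([780, 0, 0]) cube([260, 1120, 720]);
translate([1040, 0, 0]) cube([260, 1120, 900]);
translate([1300, 0, 0]) cube([260, 1120, 1080]);
translate([1560, 0, 0]) cube([260, 1120, 1260]);
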